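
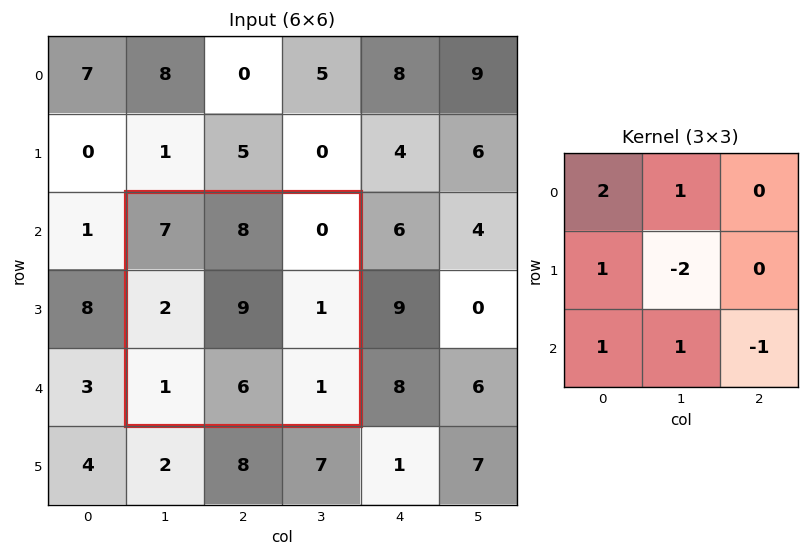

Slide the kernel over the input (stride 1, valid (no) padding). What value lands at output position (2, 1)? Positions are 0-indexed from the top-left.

12

The receptive field on the input at this output position is [7 8 0 / 2 9 1 / 1 6 1]. Elementwise product with the kernel and sum: 7·2 + 8·1 + 2·1 + 9·-2 + 1·1 + 6·1 + 1·-1.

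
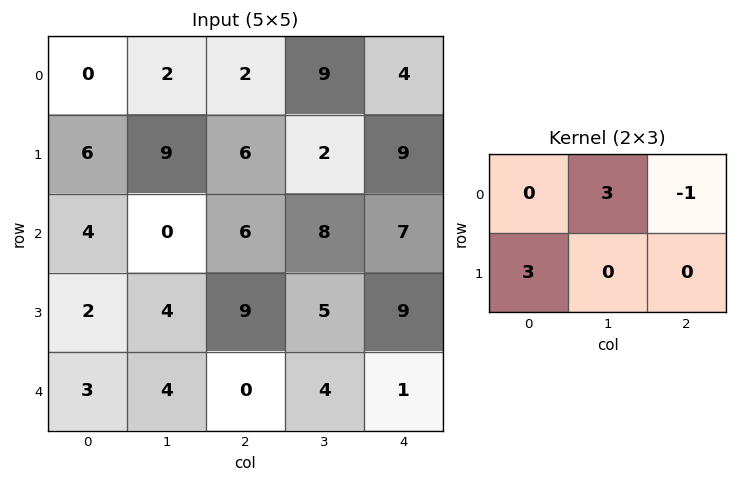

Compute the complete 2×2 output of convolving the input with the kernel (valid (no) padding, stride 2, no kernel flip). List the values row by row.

Output[0,0]: The receptive field on the input at this output position is [0 2 2 / 6 9 6]. Elementwise product with the kernel and sum: 2·3 + 2·-1 + 6·3.
Output[0,1]: The receptive field on the input at this output position is [2 9 4 / 6 2 9]. Elementwise product with the kernel and sum: 9·3 + 4·-1 + 6·3.

22 41
0 44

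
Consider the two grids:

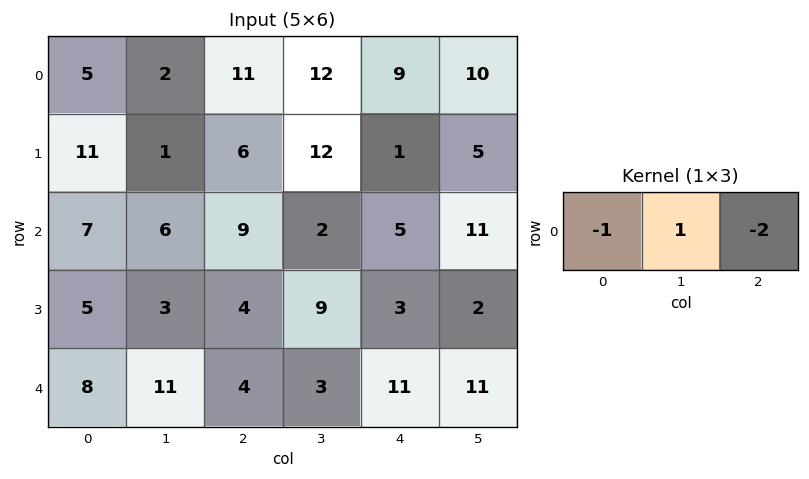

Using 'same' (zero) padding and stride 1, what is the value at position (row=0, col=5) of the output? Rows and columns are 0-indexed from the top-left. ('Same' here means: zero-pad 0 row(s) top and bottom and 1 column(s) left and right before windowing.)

The receptive field on the zero-padded input at this output position is [9 10 0]. Elementwise product with the kernel and sum: 9·-1 + 10·1 + 0·-2.

1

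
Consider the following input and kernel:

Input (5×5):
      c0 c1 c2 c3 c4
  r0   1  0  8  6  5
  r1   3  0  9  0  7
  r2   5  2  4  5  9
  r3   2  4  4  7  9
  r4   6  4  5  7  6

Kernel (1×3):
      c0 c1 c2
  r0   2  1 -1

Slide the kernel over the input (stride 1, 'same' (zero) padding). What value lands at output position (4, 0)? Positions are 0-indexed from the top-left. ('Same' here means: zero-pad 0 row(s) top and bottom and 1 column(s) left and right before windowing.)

2

The receptive field on the zero-padded input at this output position is [0 6 4]. Elementwise product with the kernel and sum: 0·2 + 6·1 + 4·-1.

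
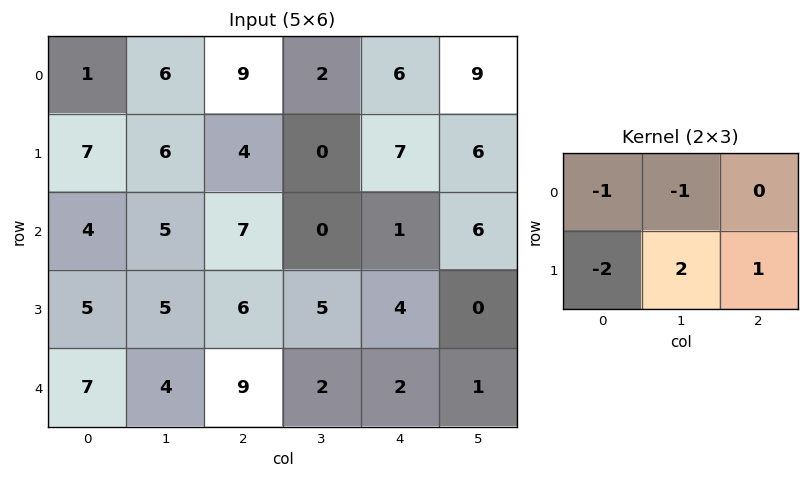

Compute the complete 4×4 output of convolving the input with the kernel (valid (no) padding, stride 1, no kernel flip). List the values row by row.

-5 -19 -12 12
-4 -6 -17 1
-3 -5 -5 -3
-7 1 -23 -8

Output[0,0]: The receptive field on the input at this output position is [1 6 9 / 7 6 4]. Elementwise product with the kernel and sum: 1·-1 + 6·-1 + 7·-2 + 6·2 + 4·1.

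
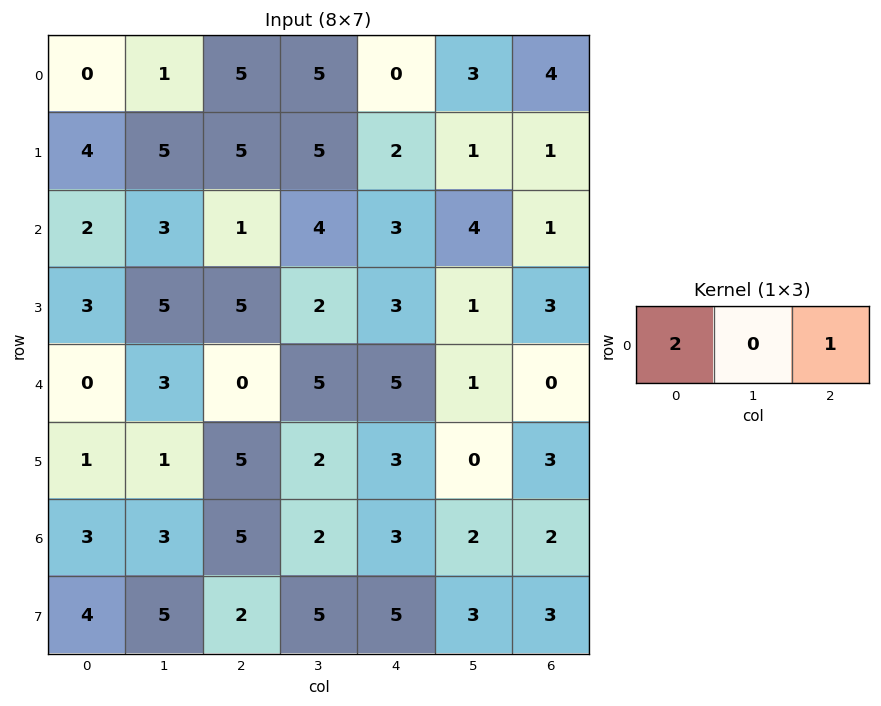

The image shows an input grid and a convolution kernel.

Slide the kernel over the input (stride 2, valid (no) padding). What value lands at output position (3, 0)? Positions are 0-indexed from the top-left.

The receptive field on the input at this output position is [3 3 5]. Elementwise product with the kernel and sum: 3·2 + 5·1.

11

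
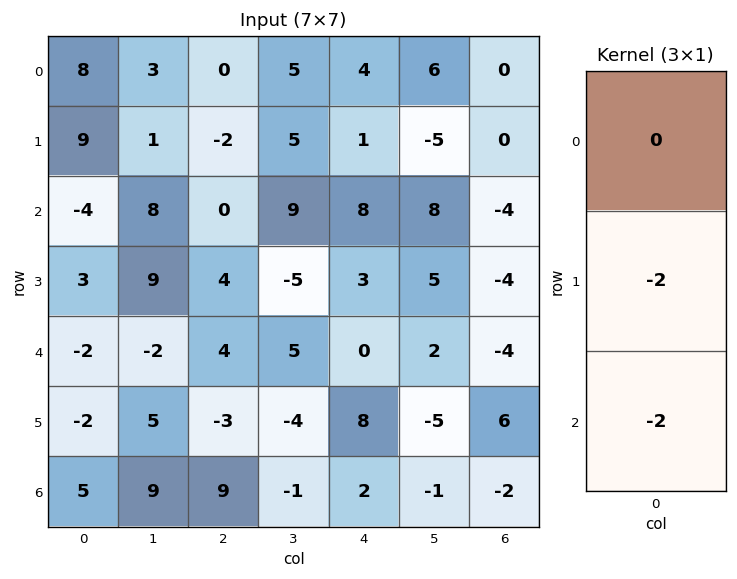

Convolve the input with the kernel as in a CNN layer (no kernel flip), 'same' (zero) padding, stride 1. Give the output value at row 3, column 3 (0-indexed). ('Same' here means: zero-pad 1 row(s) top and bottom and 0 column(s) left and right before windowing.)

The receptive field on the zero-padded input at this output position is [9 / -5 / 5]. Elementwise product with the kernel and sum: -5·-2 + 5·-2.

0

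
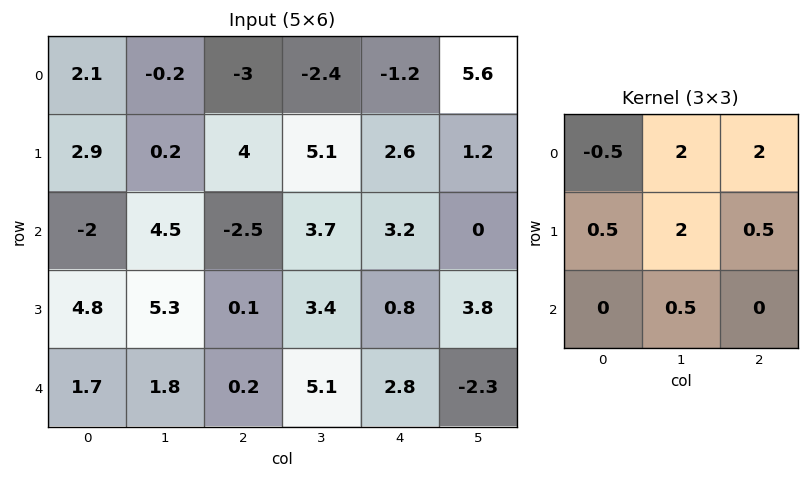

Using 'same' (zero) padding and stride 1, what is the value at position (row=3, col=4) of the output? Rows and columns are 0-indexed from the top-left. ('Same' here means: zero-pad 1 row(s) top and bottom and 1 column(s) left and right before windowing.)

11.15

The receptive field on the zero-padded input at this output position is [3.7 3.2 0 / 3.4 0.8 3.8 / 5.1 2.8 -2.3]. Elementwise product with the kernel and sum: 3.7·-0.5 + 3.2·2 + 0·2 + 3.4·0.5 + 0.8·2 + 3.8·0.5 + 2.8·0.5.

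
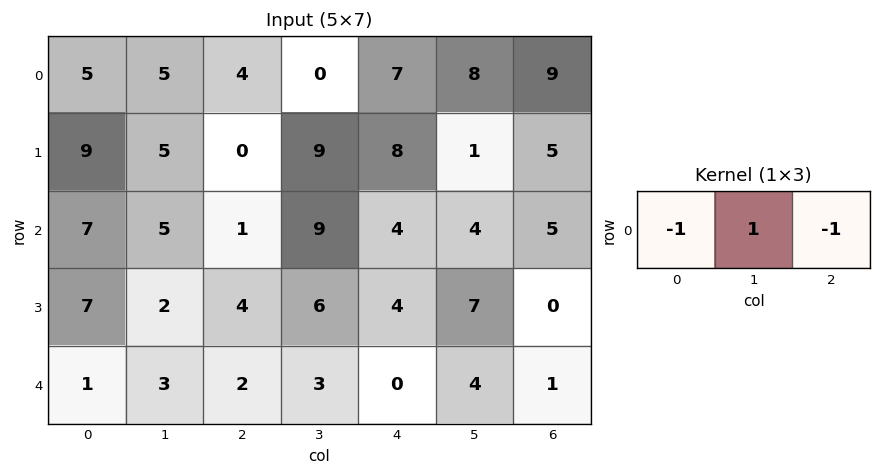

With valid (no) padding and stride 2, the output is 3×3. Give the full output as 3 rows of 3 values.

-4 -11 -8
-3 4 -5
0 1 3

Output[0,0]: The receptive field on the input at this output position is [5 5 4]. Elementwise product with the kernel and sum: 5·-1 + 5·1 + 4·-1.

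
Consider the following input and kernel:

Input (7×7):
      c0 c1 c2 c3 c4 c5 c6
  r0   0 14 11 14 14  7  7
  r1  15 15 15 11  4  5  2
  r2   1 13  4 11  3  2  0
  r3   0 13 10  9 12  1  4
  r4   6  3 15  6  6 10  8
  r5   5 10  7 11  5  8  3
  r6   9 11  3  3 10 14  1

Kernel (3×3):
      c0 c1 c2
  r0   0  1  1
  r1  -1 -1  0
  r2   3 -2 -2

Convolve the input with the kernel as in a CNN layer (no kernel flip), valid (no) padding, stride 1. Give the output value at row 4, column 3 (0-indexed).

-39

The receptive field on the input at this output position is [6 6 10 / 11 5 8 / 3 10 14]. Elementwise product with the kernel and sum: 6·1 + 10·1 + 11·-1 + 5·-1 + 3·3 + 10·-2 + 14·-2.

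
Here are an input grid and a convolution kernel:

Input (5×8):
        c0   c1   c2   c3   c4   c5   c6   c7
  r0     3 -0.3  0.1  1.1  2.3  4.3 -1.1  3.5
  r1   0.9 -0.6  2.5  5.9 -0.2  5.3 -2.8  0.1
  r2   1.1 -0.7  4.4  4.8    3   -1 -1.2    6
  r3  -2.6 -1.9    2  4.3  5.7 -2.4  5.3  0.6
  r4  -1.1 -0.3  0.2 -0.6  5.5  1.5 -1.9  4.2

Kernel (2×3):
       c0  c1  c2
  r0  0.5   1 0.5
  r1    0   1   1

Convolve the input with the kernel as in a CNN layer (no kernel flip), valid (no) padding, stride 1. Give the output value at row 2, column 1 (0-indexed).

The receptive field on the input at this output position is [-0.7 4.4 4.8 / -1.9 2 4.3]. Elementwise product with the kernel and sum: -0.7·0.5 + 4.4·1 + 4.8·0.5 + 2·1 + 4.3·1.

12.75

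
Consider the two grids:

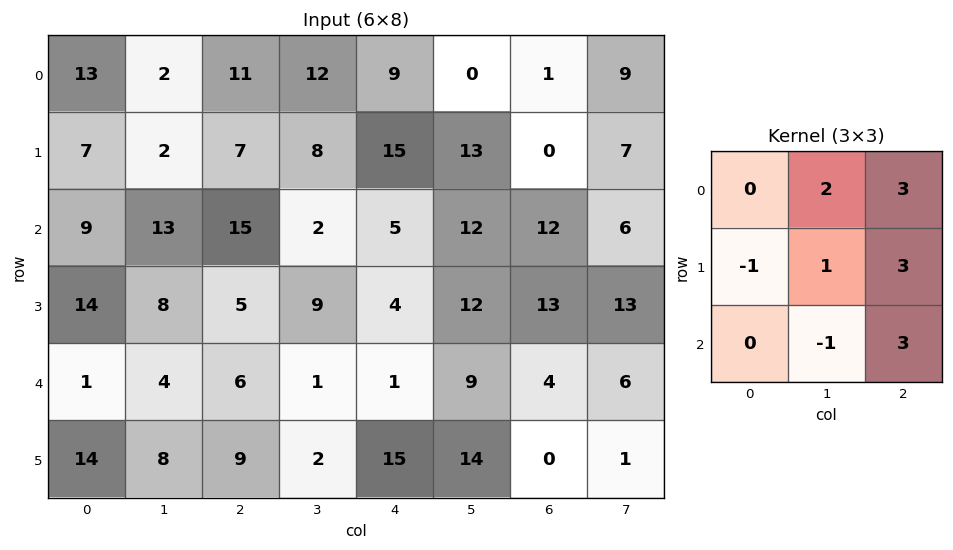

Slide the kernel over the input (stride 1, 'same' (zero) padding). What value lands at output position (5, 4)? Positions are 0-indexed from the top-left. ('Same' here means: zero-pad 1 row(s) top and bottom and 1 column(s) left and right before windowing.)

The receptive field on the zero-padded input at this output position is [1 1 9 / 2 15 14 / 0 0 0]. Elementwise product with the kernel and sum: 1·2 + 9·3 + 2·-1 + 15·1 + 14·3 + 0·-1 + 0·3.

84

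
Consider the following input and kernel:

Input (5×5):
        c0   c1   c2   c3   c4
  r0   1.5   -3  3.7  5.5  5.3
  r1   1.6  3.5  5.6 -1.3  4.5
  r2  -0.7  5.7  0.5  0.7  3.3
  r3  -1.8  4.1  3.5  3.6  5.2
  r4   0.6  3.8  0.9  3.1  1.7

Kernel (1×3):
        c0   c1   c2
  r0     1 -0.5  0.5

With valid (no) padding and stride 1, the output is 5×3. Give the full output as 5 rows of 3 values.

4.85 -2.1 3.6
2.65 0.05 8.5
-3.3 5.8 1.8
-2.1 4.15 4.3
-0.85 4.9 0.2

Output[0,0]: The receptive field on the input at this output position is [1.5 -3 3.7]. Elementwise product with the kernel and sum: 1.5·1 + -3·-0.5 + 3.7·0.5.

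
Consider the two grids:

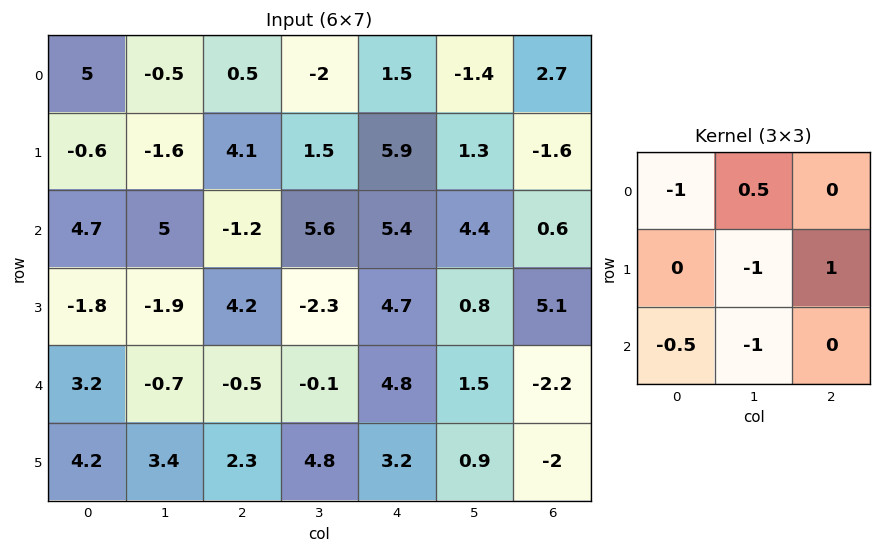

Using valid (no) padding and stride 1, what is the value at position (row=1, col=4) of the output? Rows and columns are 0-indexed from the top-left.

-12.2

The receptive field on the input at this output position is [5.9 1.3 -1.6 / 5.4 4.4 0.6 / 4.7 0.8 5.1]. Elementwise product with the kernel and sum: 5.9·-1 + 1.3·0.5 + 4.4·-1 + 0.6·1 + 4.7·-0.5 + 0.8·-1.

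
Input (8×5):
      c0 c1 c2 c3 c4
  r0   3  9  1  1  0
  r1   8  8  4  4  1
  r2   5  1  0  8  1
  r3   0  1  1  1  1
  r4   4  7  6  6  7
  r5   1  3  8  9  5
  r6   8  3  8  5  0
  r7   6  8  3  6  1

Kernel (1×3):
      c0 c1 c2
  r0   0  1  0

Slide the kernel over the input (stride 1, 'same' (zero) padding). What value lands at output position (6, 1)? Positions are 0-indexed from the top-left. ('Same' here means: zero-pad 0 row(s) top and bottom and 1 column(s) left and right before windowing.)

The receptive field on the zero-padded input at this output position is [8 3 8]. Elementwise product with the kernel and sum: 3·1.

3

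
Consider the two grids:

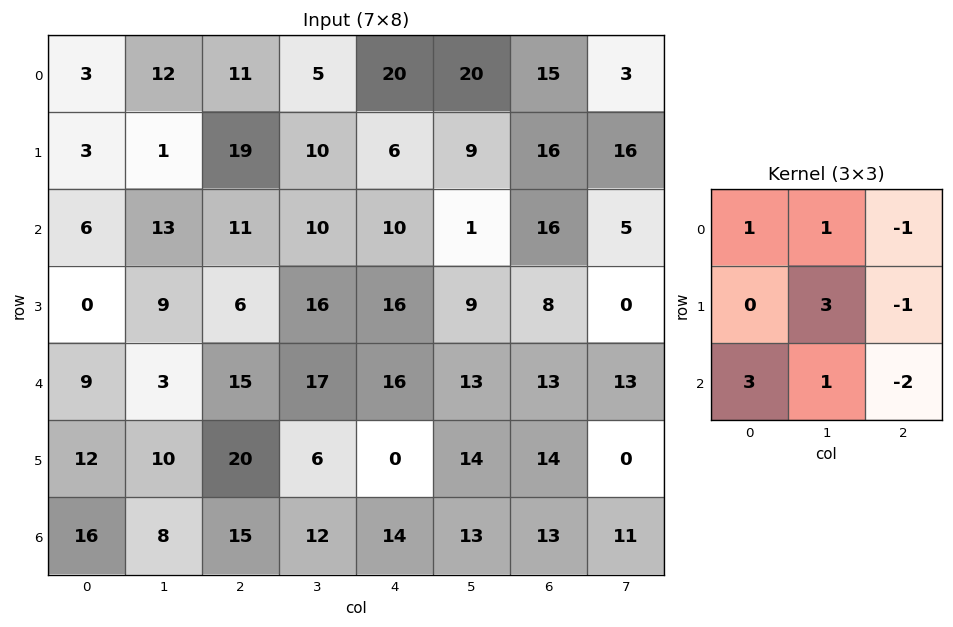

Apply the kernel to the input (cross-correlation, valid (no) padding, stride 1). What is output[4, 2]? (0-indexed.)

The receptive field on the input at this output position is [15 17 16 / 20 6 0 / 15 12 14]. Elementwise product with the kernel and sum: 15·1 + 17·1 + 16·-1 + 6·3 + 0·-1 + 15·3 + 12·1 + 14·-2.

63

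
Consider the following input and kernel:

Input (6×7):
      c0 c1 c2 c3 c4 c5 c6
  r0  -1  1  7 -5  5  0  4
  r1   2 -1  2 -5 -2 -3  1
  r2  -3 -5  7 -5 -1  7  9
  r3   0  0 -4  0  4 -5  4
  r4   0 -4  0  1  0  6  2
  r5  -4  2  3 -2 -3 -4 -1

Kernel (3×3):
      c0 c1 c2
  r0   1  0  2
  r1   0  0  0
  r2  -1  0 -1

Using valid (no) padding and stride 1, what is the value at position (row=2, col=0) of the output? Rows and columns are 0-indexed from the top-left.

The receptive field on the input at this output position is [-3 -5 7 / 0 0 -4 / 0 -4 0]. Elementwise product with the kernel and sum: -3·1 + 7·2 + 0·-1 + 0·-1.

11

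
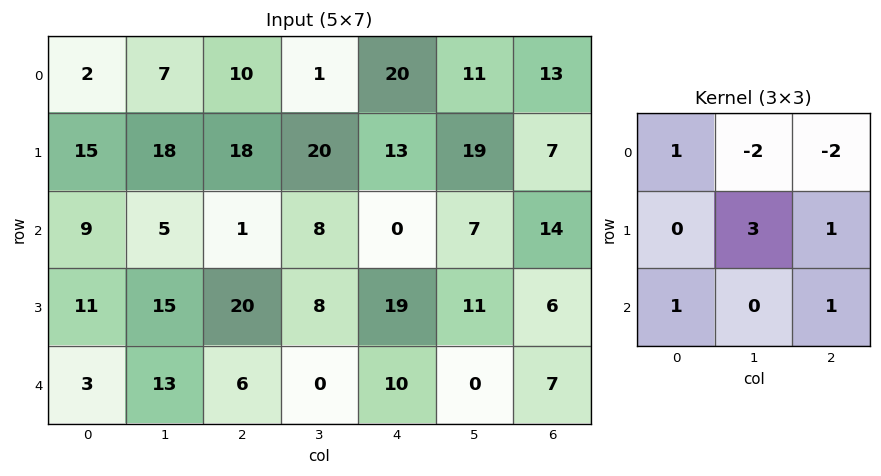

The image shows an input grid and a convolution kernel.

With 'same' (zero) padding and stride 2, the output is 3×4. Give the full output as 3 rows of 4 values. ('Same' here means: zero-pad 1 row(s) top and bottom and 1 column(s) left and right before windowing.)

Output[0,0]: The receptive field on the zero-padded input at this output position is [0 0 0 / 0 2 7 / 0 15 18]. Elementwise product with the kernel and sum: 0·1 + 0·-2 + 0·-2 + 2·3 + 7·1 + 0·1 + 18·1.

31 69 110 58
-19 -24 -18 58
-30 -23 -22 20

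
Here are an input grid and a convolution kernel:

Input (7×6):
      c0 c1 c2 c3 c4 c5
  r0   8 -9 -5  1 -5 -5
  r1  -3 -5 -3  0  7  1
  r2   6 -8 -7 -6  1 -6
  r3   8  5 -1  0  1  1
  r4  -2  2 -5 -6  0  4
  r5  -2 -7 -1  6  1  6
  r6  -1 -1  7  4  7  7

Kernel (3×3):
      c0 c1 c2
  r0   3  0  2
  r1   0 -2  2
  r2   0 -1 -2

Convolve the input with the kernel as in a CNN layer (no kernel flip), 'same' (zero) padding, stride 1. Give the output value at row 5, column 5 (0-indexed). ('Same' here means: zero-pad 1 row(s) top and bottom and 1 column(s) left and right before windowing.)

-19

The receptive field on the zero-padded input at this output position is [0 4 0 / 1 6 0 / 7 7 0]. Elementwise product with the kernel and sum: 0·3 + 0·2 + 6·-2 + 0·2 + 7·-1 + 0·-2.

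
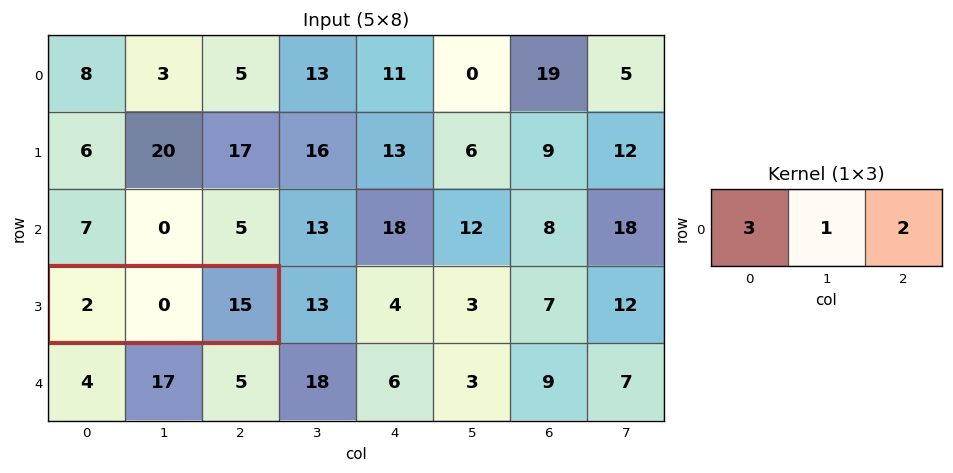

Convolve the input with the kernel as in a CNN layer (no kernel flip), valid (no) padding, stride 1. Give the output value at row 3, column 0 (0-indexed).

The receptive field on the input at this output position is [2 0 15]. Elementwise product with the kernel and sum: 2·3 + 0·1 + 15·2.

36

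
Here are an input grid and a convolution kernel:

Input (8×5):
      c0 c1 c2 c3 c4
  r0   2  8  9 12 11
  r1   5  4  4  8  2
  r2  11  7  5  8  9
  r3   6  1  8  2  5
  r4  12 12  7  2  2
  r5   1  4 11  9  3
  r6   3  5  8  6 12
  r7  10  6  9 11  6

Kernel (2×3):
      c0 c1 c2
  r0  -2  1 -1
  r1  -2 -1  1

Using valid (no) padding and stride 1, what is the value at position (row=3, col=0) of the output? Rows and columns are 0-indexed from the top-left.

-48

The receptive field on the input at this output position is [6 1 8 / 12 12 7]. Elementwise product with the kernel and sum: 6·-2 + 1·1 + 8·-1 + 12·-2 + 12·-1 + 7·1.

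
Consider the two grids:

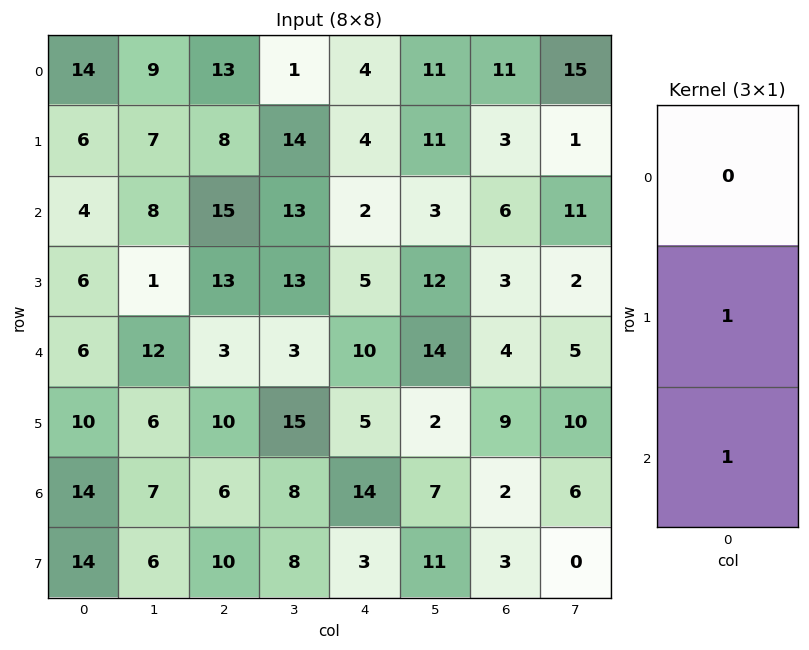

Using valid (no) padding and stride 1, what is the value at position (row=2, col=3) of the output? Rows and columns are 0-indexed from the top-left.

The receptive field on the input at this output position is [13 / 13 / 3]. Elementwise product with the kernel and sum: 13·1 + 3·1.

16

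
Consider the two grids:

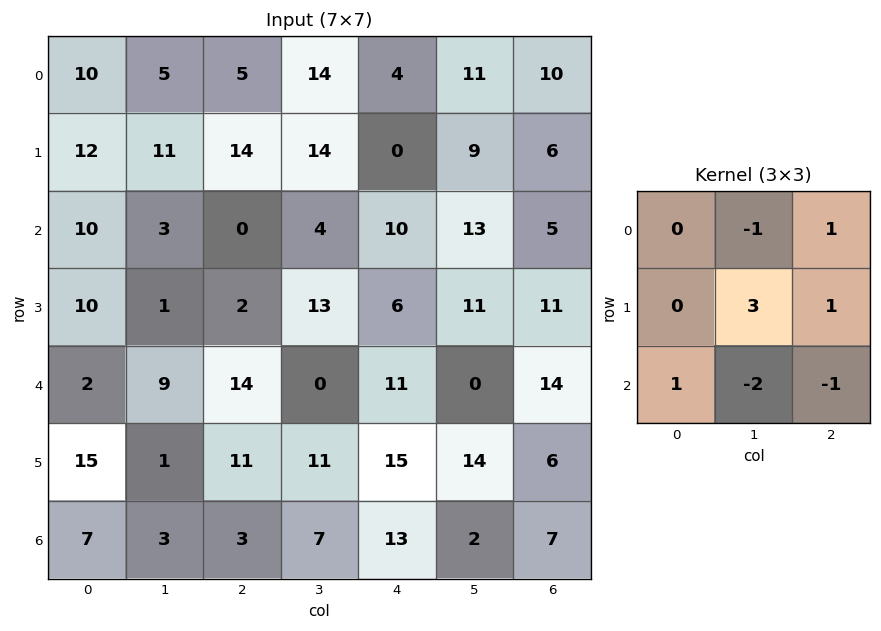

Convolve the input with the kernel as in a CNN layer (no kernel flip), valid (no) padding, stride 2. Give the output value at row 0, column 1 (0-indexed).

The receptive field on the input at this output position is [5 14 4 / 14 14 0 / 0 4 10]. Elementwise product with the kernel and sum: 14·-1 + 4·1 + 14·3 + 0·1 + 0·1 + 4·-2 + 10·-1.

14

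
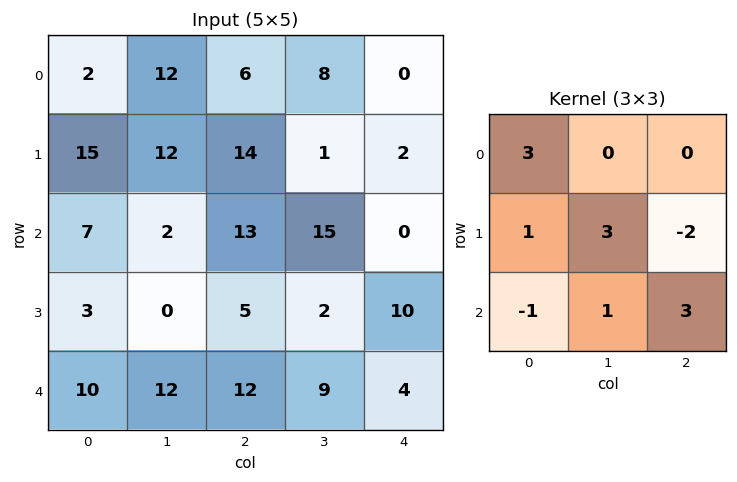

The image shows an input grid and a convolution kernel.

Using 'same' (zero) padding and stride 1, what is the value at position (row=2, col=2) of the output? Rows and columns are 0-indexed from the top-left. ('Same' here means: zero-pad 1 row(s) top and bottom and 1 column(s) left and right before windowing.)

58

The receptive field on the zero-padded input at this output position is [12 14 1 / 2 13 15 / 0 5 2]. Elementwise product with the kernel and sum: 12·3 + 2·1 + 13·3 + 15·-2 + 0·-1 + 5·1 + 2·3.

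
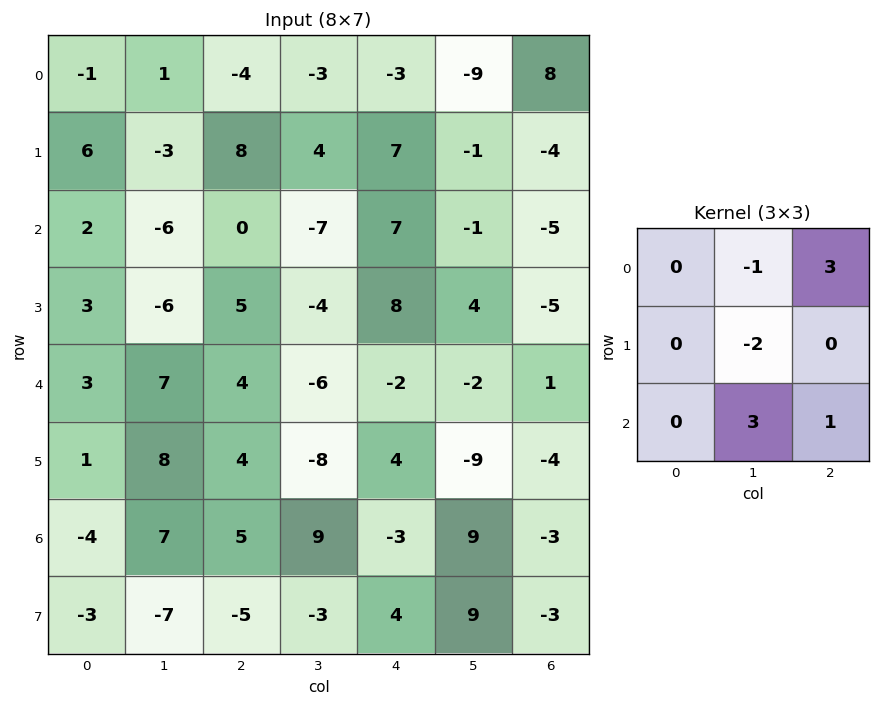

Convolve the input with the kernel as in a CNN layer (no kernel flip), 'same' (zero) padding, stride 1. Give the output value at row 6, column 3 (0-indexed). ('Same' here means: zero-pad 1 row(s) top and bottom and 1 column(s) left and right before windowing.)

The receptive field on the zero-padded input at this output position is [4 -8 4 / 5 9 -3 / -5 -3 4]. Elementwise product with the kernel and sum: -8·-1 + 4·3 + 9·-2 + -3·3 + 4·1.

-3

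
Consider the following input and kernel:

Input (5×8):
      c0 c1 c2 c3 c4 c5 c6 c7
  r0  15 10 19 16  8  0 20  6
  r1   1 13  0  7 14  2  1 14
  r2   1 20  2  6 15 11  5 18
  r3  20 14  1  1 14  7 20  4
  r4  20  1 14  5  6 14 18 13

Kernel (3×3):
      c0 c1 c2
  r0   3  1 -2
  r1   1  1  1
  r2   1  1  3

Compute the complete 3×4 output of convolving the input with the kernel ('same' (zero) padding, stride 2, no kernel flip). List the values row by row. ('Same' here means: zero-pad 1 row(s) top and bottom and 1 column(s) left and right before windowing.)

65 79 51 71
58 71 99 52
13 61 28 78

Output[0,0]: The receptive field on the zero-padded input at this output position is [0 0 0 / 0 15 10 / 0 1 13]. Elementwise product with the kernel and sum: 0·3 + 0·1 + 0·-2 + 0·1 + 15·1 + 10·1 + 0·1 + 1·1 + 13·3.
Output[0,1]: The receptive field on the zero-padded input at this output position is [0 0 0 / 10 19 16 / 13 0 7]. Elementwise product with the kernel and sum: 0·3 + 0·1 + 0·-2 + 10·1 + 19·1 + 16·1 + 13·1 + 0·1 + 7·3.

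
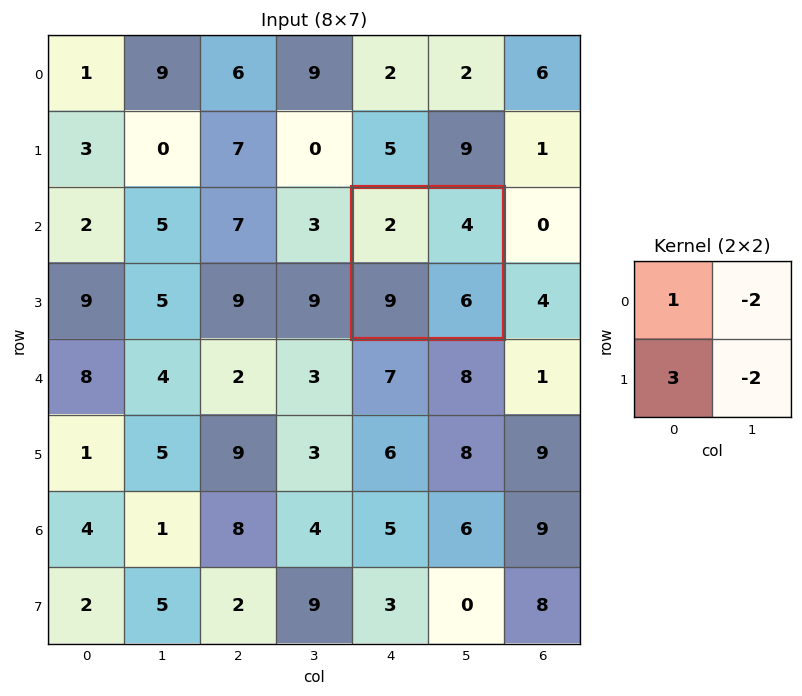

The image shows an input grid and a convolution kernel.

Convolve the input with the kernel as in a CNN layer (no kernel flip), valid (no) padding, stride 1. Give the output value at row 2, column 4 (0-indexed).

9

The receptive field on the input at this output position is [2 4 / 9 6]. Elementwise product with the kernel and sum: 2·1 + 4·-2 + 9·3 + 6·-2.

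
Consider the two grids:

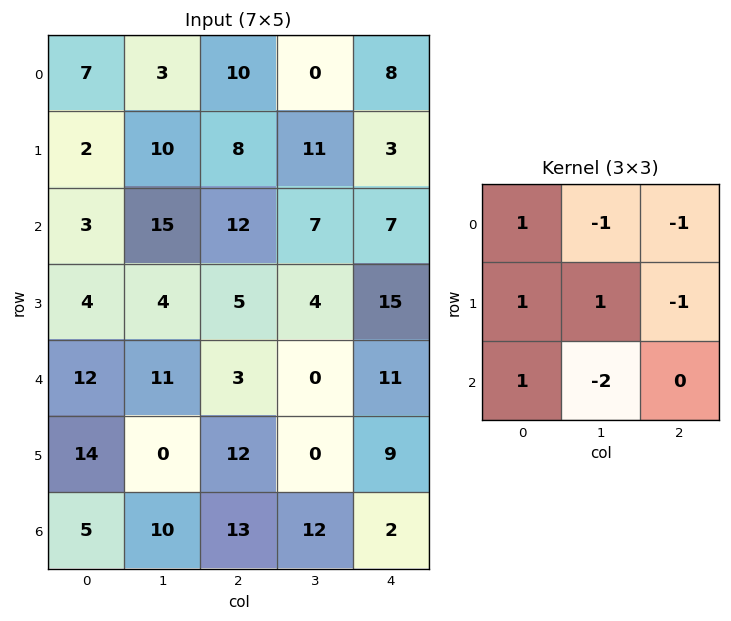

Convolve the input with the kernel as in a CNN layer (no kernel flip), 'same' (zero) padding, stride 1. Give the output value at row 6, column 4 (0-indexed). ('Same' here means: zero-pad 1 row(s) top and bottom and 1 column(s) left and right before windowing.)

5

The receptive field on the zero-padded input at this output position is [0 9 0 / 12 2 0 / 0 0 0]. Elementwise product with the kernel and sum: 0·1 + 9·-1 + 0·-1 + 12·1 + 2·1 + 0·-1 + 0·1 + 0·-2.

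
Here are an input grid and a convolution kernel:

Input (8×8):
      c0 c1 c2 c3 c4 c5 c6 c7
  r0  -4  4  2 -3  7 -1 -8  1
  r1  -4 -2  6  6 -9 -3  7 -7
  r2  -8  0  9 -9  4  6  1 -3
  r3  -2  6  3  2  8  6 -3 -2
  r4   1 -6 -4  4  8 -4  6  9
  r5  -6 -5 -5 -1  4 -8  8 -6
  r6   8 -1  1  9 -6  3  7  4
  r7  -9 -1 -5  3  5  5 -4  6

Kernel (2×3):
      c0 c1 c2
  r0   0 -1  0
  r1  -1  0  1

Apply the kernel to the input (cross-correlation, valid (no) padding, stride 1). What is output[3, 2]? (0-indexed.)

10

The receptive field on the input at this output position is [3 2 8 / -4 4 8]. Elementwise product with the kernel and sum: 2·-1 + -4·-1 + 8·1.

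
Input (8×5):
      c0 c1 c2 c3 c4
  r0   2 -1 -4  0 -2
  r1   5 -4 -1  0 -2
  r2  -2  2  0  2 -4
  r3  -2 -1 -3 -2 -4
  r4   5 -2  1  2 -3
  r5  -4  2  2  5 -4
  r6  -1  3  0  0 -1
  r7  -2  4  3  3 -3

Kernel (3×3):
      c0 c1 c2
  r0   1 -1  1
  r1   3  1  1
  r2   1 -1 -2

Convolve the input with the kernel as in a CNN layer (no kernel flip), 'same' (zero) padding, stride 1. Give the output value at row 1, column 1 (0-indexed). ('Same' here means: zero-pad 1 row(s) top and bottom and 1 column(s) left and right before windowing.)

The receptive field on the zero-padded input at this output position is [2 -1 -4 / 5 -4 -1 / -2 2 0]. Elementwise product with the kernel and sum: 2·1 + -1·-1 + -4·1 + 5·3 + -4·1 + -1·1 + -2·1 + 2·-1 + 0·-2.

5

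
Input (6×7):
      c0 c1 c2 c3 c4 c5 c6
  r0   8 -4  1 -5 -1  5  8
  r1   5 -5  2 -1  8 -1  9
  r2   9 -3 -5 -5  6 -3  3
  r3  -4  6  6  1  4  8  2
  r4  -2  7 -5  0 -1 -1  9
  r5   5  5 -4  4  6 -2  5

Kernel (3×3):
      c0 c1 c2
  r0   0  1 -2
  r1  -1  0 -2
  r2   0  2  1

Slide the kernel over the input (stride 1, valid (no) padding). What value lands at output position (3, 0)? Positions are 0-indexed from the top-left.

The receptive field on the input at this output position is [-4 6 6 / -2 7 -5 / 5 5 -4]. Elementwise product with the kernel and sum: 6·1 + 6·-2 + -2·-1 + -5·-2 + 5·2 + -4·1.

12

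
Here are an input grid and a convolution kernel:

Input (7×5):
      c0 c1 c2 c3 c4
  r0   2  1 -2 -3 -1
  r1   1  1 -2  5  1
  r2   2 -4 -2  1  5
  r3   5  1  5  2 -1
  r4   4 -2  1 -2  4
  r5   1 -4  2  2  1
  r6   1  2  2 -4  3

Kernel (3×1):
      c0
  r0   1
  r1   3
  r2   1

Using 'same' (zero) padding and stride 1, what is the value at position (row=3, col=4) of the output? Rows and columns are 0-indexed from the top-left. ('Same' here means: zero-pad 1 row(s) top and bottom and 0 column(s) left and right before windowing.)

6

The receptive field on the zero-padded input at this output position is [5 / -1 / 4]. Elementwise product with the kernel and sum: 5·1 + -1·3 + 4·1.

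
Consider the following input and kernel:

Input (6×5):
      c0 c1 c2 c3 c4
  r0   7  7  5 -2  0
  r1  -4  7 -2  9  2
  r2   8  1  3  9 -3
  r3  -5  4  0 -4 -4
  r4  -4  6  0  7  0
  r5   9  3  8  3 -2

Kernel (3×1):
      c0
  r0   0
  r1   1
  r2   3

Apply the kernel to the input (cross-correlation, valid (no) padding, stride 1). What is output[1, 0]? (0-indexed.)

-7

The receptive field on the input at this output position is [-4 / 8 / -5]. Elementwise product with the kernel and sum: 8·1 + -5·3.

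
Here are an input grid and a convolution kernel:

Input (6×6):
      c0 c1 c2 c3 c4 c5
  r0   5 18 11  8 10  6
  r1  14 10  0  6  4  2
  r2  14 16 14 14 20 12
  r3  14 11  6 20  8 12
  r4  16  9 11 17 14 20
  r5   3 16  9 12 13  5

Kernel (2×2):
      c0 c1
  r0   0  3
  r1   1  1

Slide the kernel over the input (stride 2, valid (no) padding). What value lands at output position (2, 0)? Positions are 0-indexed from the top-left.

46

The receptive field on the input at this output position is [16 9 / 3 16]. Elementwise product with the kernel and sum: 9·3 + 3·1 + 16·1.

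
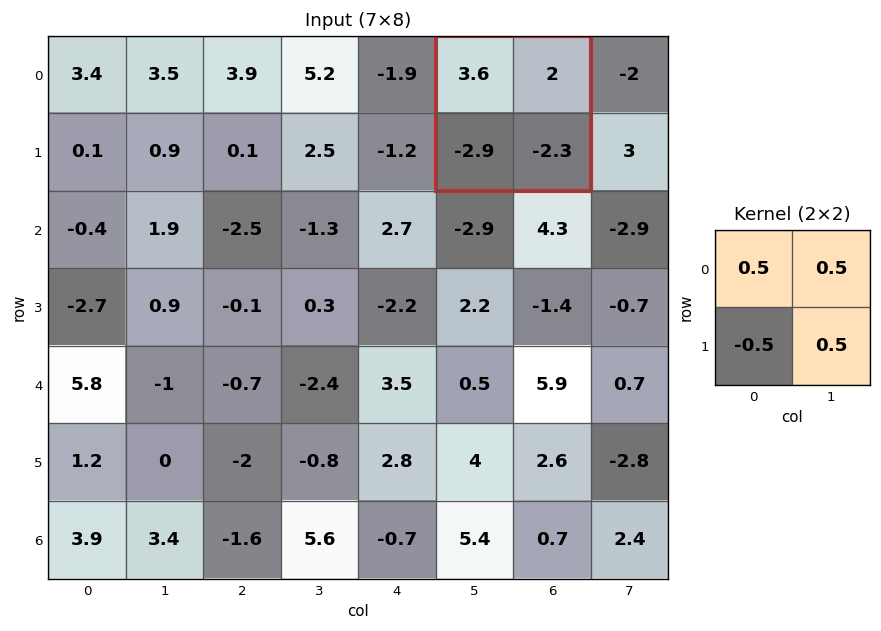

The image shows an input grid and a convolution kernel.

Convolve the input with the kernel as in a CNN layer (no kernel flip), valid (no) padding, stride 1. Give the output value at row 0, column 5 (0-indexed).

3.1

The receptive field on the input at this output position is [3.6 2 / -2.9 -2.3]. Elementwise product with the kernel and sum: 3.6·0.5 + 2·0.5 + -2.9·-0.5 + -2.3·0.5.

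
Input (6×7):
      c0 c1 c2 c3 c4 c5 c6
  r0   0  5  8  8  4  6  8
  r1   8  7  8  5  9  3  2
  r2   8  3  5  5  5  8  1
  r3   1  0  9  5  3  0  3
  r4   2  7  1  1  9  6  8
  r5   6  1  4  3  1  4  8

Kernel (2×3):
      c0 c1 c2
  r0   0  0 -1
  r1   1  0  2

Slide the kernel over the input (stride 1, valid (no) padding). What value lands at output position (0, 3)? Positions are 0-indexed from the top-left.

The receptive field on the input at this output position is [8 4 6 / 5 9 3]. Elementwise product with the kernel and sum: 6·-1 + 5·1 + 3·2.

5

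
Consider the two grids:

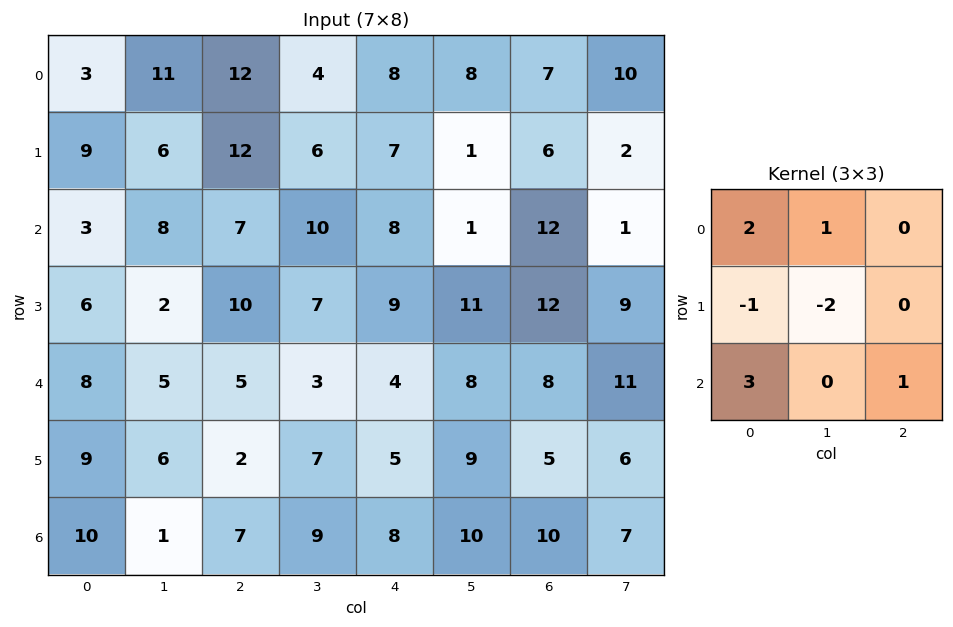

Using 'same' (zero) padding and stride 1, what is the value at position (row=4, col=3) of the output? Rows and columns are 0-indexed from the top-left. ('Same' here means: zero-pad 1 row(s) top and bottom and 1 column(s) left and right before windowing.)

27

The receptive field on the zero-padded input at this output position is [10 7 9 / 5 3 4 / 2 7 5]. Elementwise product with the kernel and sum: 10·2 + 7·1 + 5·-1 + 3·-2 + 2·3 + 5·1.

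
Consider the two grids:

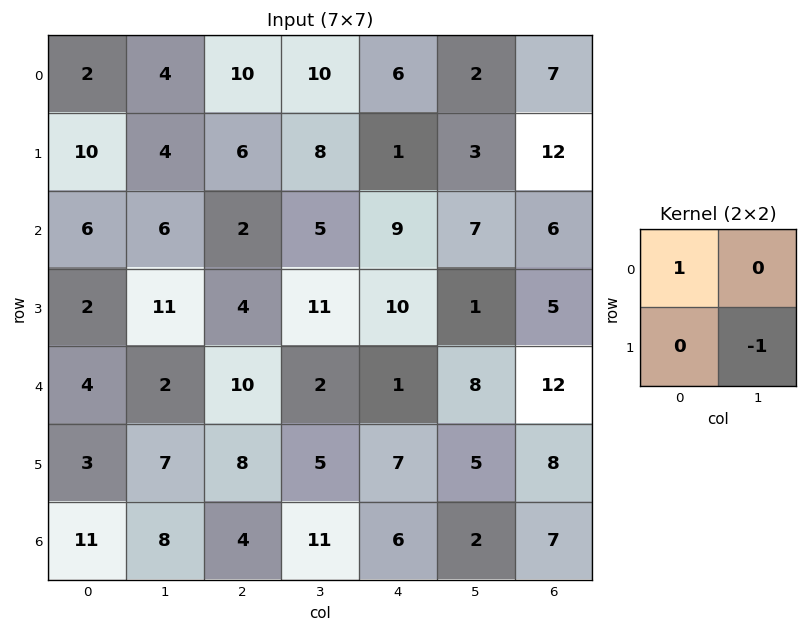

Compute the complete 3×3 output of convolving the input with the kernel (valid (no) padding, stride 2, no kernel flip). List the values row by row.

-2 2 3
-5 -9 8
-3 5 -4

Output[0,0]: The receptive field on the input at this output position is [2 4 / 10 4]. Elementwise product with the kernel and sum: 2·1 + 4·-1.
Output[0,1]: The receptive field on the input at this output position is [10 10 / 6 8]. Elementwise product with the kernel and sum: 10·1 + 8·-1.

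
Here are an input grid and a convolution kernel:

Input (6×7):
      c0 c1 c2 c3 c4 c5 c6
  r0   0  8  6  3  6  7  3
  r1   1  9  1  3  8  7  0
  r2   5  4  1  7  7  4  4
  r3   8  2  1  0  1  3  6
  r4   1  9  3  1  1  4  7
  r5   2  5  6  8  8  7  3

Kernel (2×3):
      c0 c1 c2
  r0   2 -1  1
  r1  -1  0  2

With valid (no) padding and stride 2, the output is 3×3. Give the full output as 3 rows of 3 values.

Output[0,0]: The receptive field on the input at this output position is [0 8 6 / 1 9 1]. Elementwise product with the kernel and sum: 0·2 + 8·-1 + 6·1 + 1·-1 + 1·2.
Output[0,1]: The receptive field on the input at this output position is [6 3 6 / 1 3 8]. Elementwise product with the kernel and sum: 6·2 + 3·-1 + 6·1 + 1·-1 + 8·2.

-1 30 0
1 3 25
6 16 3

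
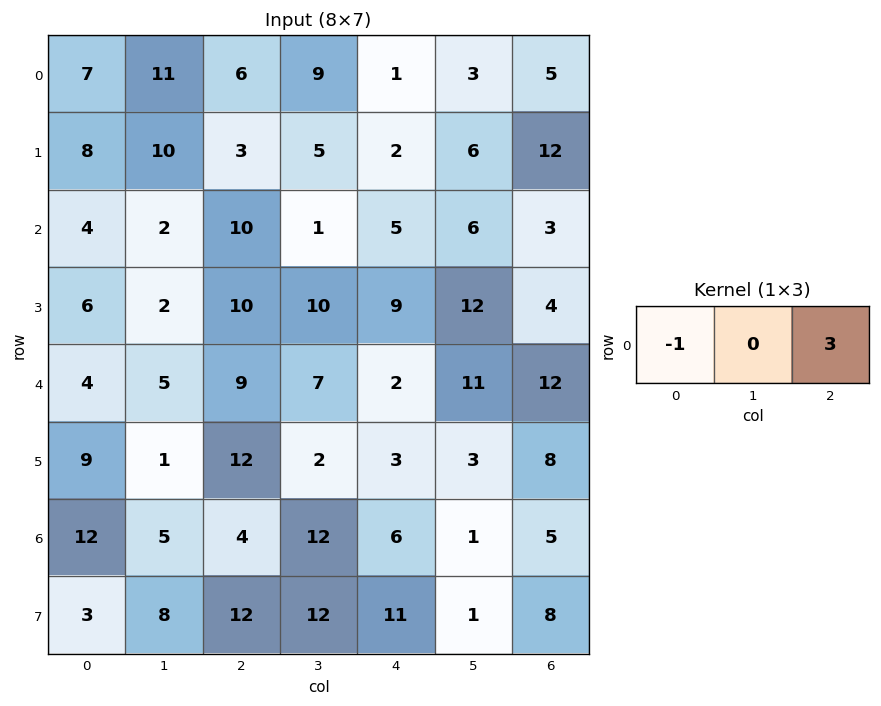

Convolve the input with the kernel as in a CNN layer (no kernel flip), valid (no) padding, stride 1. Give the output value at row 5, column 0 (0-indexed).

The receptive field on the input at this output position is [9 1 12]. Elementwise product with the kernel and sum: 9·-1 + 12·3.

27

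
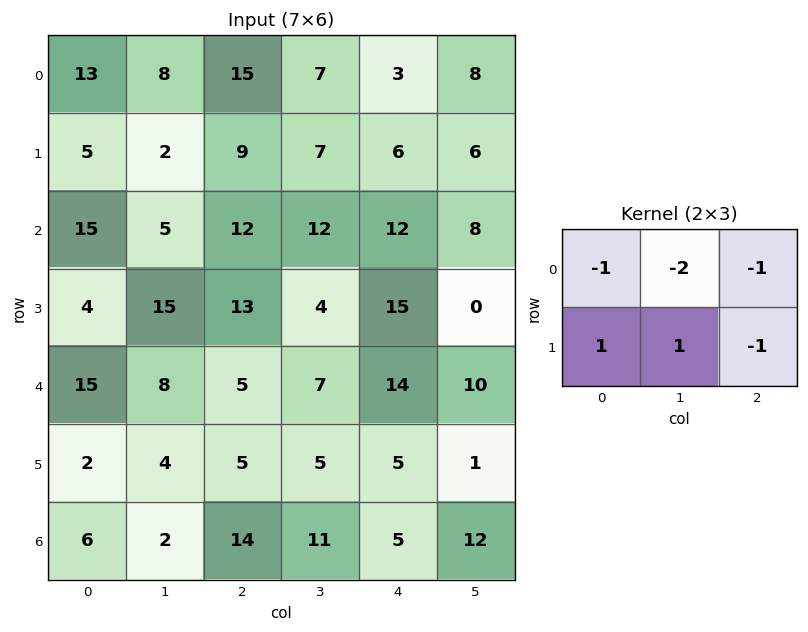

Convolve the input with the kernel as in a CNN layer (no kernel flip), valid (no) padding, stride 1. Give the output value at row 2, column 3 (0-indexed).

-25

The receptive field on the input at this output position is [12 12 8 / 4 15 0]. Elementwise product with the kernel and sum: 12·-1 + 12·-2 + 8·-1 + 4·1 + 15·1 + 0·-1.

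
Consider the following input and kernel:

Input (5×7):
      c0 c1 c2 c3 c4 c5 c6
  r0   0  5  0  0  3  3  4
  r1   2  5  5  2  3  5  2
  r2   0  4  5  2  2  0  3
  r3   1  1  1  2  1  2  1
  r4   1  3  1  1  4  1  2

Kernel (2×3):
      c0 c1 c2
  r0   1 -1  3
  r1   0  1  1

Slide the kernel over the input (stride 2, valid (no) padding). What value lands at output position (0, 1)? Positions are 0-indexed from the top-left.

The receptive field on the input at this output position is [0 0 3 / 5 2 3]. Elementwise product with the kernel and sum: 0·1 + 0·-1 + 3·3 + 2·1 + 3·1.

14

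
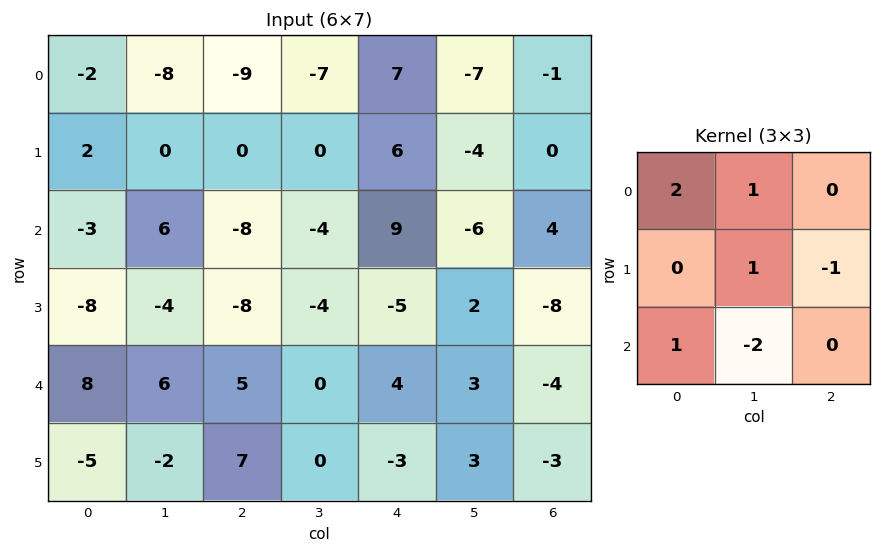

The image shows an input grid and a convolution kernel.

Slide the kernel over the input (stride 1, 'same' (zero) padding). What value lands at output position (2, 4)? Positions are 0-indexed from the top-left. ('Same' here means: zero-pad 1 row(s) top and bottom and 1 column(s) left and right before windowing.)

The receptive field on the zero-padded input at this output position is [0 6 -4 / -4 9 -6 / -4 -5 2]. Elementwise product with the kernel and sum: 0·2 + 6·1 + 9·1 + -6·-1 + -4·1 + -5·-2.

27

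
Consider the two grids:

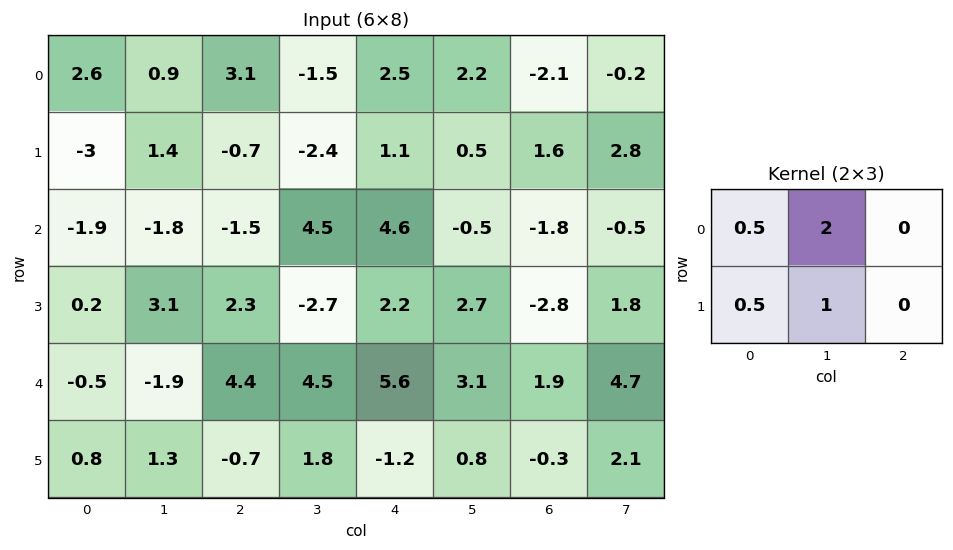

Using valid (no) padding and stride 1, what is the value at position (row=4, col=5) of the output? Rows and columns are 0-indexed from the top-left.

The receptive field on the input at this output position is [3.1 1.9 4.7 / 0.8 -0.3 2.1]. Elementwise product with the kernel and sum: 3.1·0.5 + 1.9·2 + 0.8·0.5 + -0.3·1.

5.45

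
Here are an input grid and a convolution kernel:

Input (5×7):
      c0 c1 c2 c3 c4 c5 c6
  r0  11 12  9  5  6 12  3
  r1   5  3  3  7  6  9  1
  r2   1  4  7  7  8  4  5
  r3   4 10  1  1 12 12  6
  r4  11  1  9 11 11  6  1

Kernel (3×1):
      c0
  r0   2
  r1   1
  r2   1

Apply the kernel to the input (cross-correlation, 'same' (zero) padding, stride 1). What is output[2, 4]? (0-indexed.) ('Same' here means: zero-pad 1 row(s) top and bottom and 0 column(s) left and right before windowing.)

32

The receptive field on the zero-padded input at this output position is [6 / 8 / 12]. Elementwise product with the kernel and sum: 6·2 + 8·1 + 12·1.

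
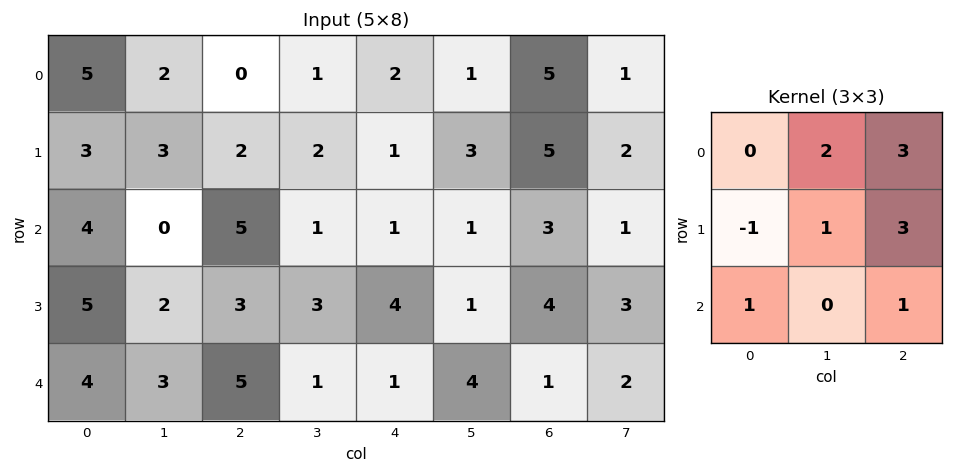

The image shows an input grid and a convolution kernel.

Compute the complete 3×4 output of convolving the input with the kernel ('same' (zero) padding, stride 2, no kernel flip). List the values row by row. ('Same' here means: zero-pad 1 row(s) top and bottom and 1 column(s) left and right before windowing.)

Output[0,0]: The receptive field on the zero-padded input at this output position is [0 0 0 / 0 5 2 / 0 3 3]. Elementwise product with the kernel and sum: 0·2 + 0·3 + 0·-1 + 5·1 + 2·3 + 0·1 + 3·1.
Output[0,1]: The receptive field on the zero-padded input at this output position is [0 0 0 / 2 0 1 / 3 2 2]. Elementwise product with the kernel and sum: 0·2 + 0·3 + 2·-1 + 0·1 + 1·3 + 3·1 + 2·1.

14 6 9 12
21 23 18 25
29 20 23 20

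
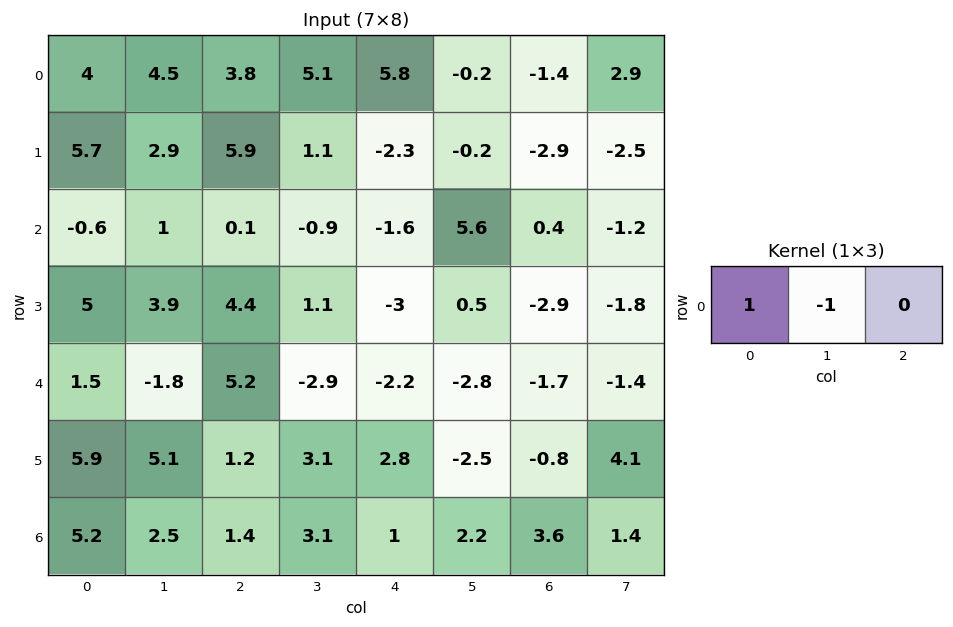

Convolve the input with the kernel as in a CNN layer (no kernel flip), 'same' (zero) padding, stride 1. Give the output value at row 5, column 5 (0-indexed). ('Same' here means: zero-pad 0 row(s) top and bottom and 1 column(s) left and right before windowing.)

The receptive field on the zero-padded input at this output position is [2.8 -2.5 -0.8]. Elementwise product with the kernel and sum: 2.8·1 + -2.5·-1.

5.3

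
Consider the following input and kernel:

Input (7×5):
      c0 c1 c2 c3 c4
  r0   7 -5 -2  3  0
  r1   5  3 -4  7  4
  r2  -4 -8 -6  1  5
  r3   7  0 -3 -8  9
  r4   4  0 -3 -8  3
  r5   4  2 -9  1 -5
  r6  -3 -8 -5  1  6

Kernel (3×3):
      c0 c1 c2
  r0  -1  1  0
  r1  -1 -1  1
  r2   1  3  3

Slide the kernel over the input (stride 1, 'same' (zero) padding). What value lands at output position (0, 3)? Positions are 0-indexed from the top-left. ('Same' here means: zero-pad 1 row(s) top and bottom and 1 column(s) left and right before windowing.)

28

The receptive field on the zero-padded input at this output position is [0 0 0 / -2 3 0 / -4 7 4]. Elementwise product with the kernel and sum: 0·-1 + 0·1 + -2·-1 + 3·-1 + 0·1 + -4·1 + 7·3 + 4·3.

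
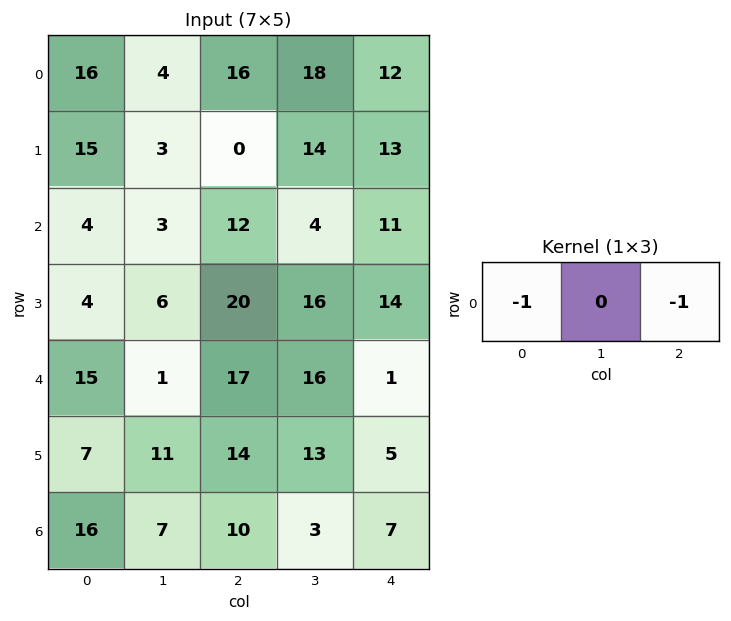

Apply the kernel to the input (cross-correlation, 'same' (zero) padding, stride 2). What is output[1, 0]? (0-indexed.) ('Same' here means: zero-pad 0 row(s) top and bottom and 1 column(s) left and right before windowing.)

The receptive field on the zero-padded input at this output position is [0 4 3]. Elementwise product with the kernel and sum: 0·-1 + 3·-1.

-3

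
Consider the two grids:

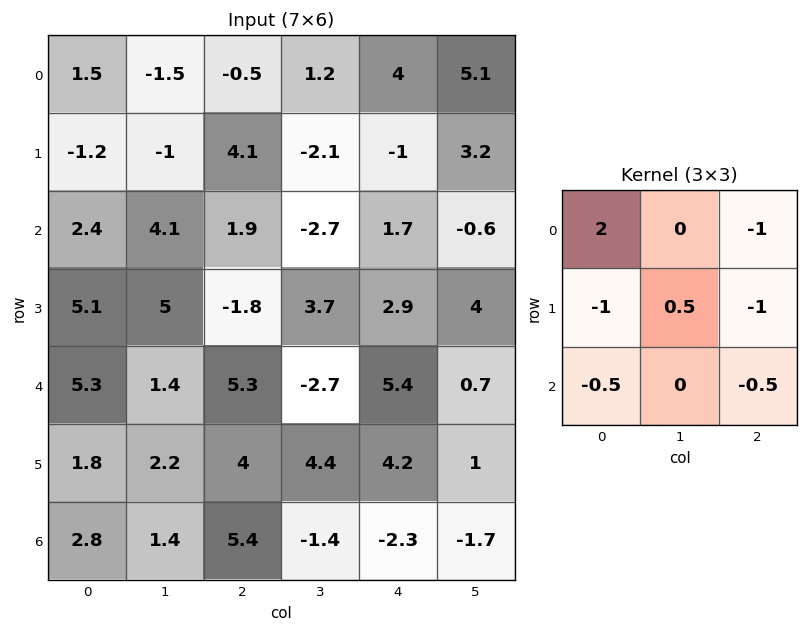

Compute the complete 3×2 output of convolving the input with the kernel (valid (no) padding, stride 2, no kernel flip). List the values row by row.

-2.05 -10.95
-3.2 -2.5
-3.5 -2.35

Output[0,0]: The receptive field on the input at this output position is [1.5 -1.5 -0.5 / -1.2 -1 4.1 / 2.4 4.1 1.9]. Elementwise product with the kernel and sum: 1.5·2 + -0.5·-1 + -1.2·-1 + -1·0.5 + 4.1·-1 + 2.4·-0.5 + 1.9·-0.5.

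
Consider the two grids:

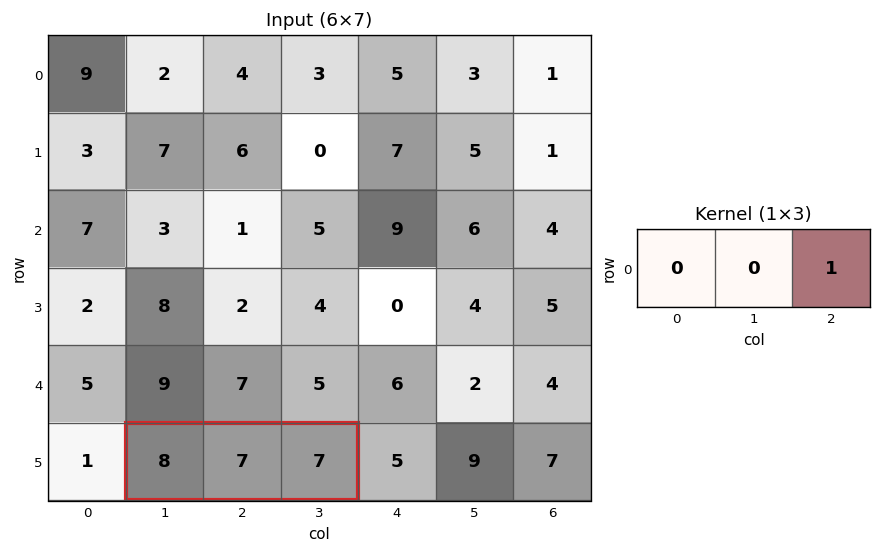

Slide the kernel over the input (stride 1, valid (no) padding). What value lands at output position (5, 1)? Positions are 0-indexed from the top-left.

The receptive field on the input at this output position is [8 7 7]. Elementwise product with the kernel and sum: 7·1.

7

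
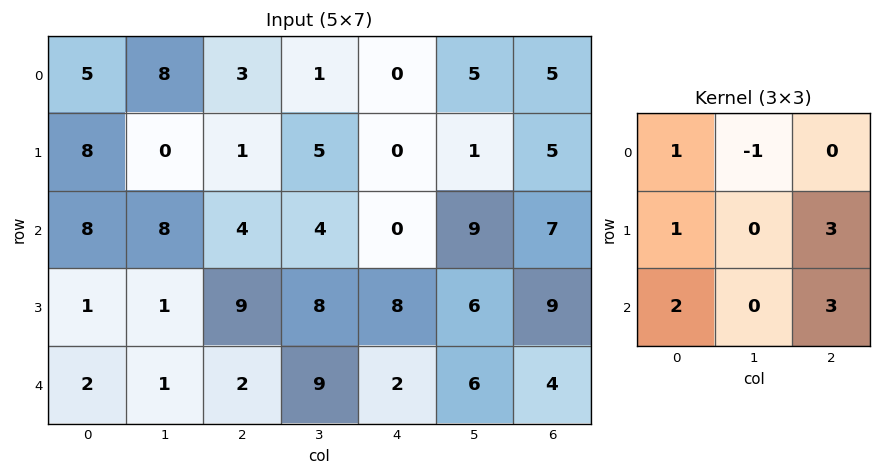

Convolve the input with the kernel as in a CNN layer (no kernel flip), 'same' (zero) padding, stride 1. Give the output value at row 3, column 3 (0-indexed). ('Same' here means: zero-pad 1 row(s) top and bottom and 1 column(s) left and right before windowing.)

43

The receptive field on the zero-padded input at this output position is [4 4 0 / 9 8 8 / 2 9 2]. Elementwise product with the kernel and sum: 4·1 + 4·-1 + 9·1 + 8·3 + 2·2 + 2·3.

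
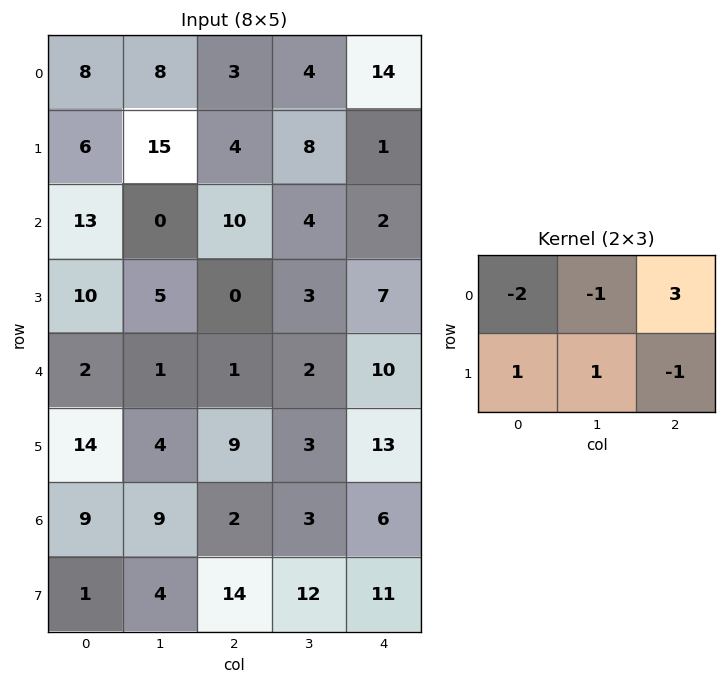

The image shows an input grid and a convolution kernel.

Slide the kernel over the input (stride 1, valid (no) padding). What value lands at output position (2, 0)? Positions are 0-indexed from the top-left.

The receptive field on the input at this output position is [13 0 10 / 10 5 0]. Elementwise product with the kernel and sum: 13·-2 + 0·-1 + 10·3 + 10·1 + 5·1 + 0·-1.

19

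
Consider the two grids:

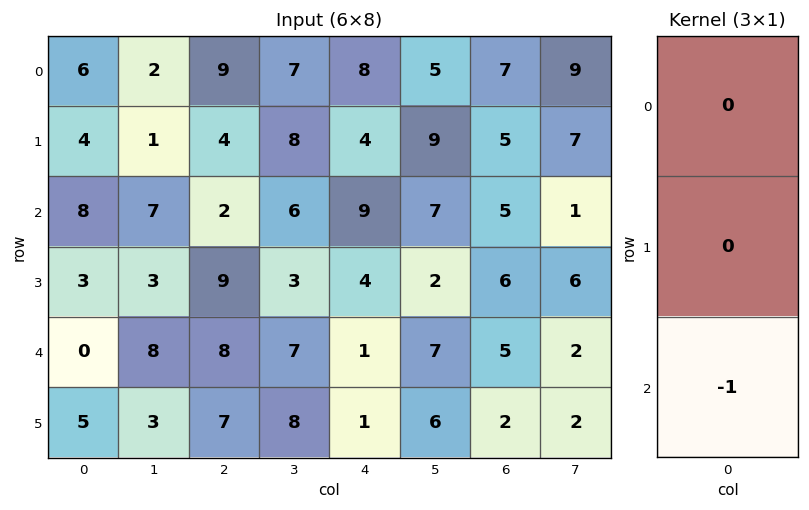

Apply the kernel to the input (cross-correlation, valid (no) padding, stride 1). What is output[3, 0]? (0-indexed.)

The receptive field on the input at this output position is [3 / 0 / 5]. Elementwise product with the kernel and sum: 5·-1.

-5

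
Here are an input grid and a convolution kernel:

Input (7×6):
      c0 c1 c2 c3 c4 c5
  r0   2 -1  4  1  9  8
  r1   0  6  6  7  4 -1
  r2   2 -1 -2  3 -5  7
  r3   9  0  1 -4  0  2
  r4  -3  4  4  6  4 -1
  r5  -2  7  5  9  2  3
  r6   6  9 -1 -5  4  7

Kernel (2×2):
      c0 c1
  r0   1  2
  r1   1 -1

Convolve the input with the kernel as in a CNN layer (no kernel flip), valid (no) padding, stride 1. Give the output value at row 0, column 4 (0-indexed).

30

The receptive field on the input at this output position is [9 8 / 4 -1]. Elementwise product with the kernel and sum: 9·1 + 8·2 + 4·1 + -1·-1.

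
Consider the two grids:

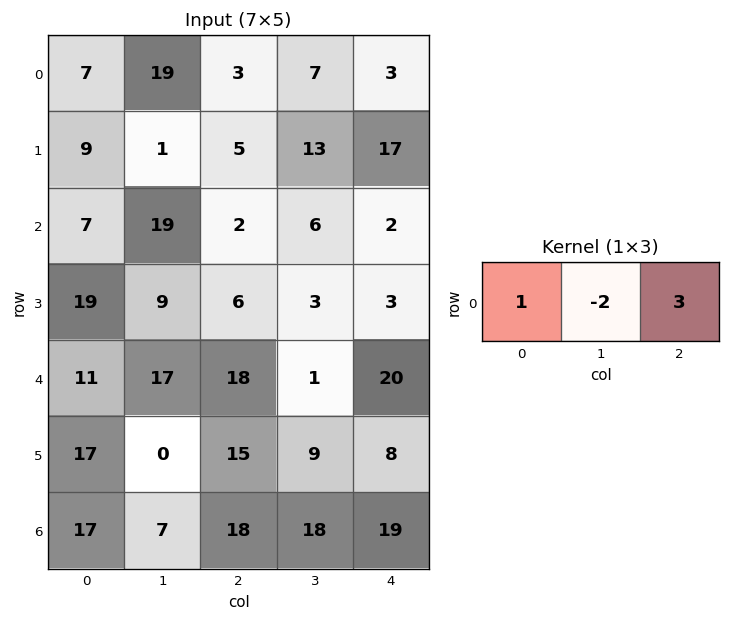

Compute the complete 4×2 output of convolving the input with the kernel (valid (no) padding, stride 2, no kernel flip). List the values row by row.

Output[0,0]: The receptive field on the input at this output position is [7 19 3]. Elementwise product with the kernel and sum: 7·1 + 19·-2 + 3·3.

-22 -2
-25 -4
31 76
57 39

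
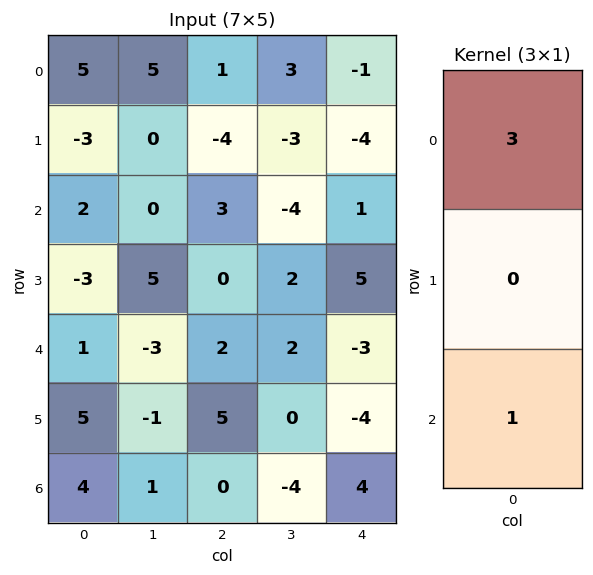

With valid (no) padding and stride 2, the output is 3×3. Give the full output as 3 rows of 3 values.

Output[0,0]: The receptive field on the input at this output position is [5 / -3 / 2]. Elementwise product with the kernel and sum: 5·3 + 2·1.

17 6 -2
7 11 0
7 6 -5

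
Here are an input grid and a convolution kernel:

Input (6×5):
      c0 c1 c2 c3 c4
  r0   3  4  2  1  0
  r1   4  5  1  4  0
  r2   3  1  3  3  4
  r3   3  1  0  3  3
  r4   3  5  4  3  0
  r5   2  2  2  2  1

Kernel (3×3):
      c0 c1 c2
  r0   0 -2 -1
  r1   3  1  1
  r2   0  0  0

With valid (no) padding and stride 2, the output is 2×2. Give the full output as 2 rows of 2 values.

Output[0,0]: The receptive field on the input at this output position is [3 4 2 / 4 5 1 / 3 1 3]. Elementwise product with the kernel and sum: 4·-2 + 2·-1 + 4·3 + 5·1 + 1·1.
Output[0,1]: The receptive field on the input at this output position is [2 1 0 / 1 4 0 / 3 3 4]. Elementwise product with the kernel and sum: 1·-2 + 0·-1 + 1·3 + 4·1 + 0·1.

8 5
5 -4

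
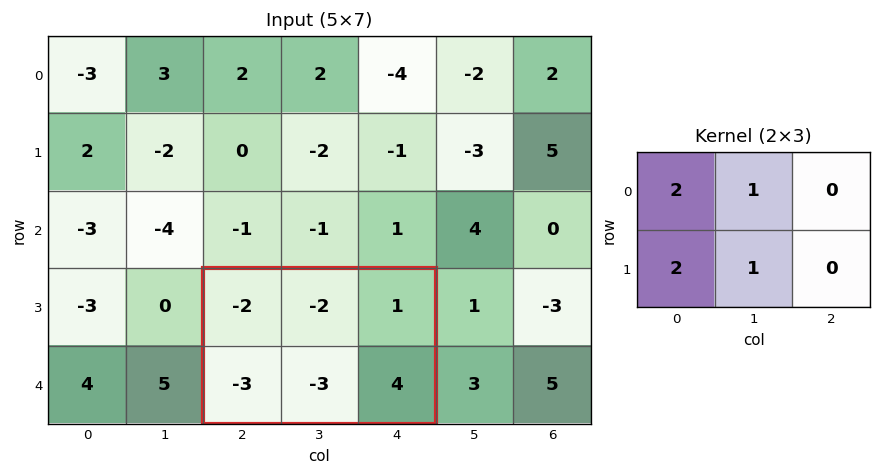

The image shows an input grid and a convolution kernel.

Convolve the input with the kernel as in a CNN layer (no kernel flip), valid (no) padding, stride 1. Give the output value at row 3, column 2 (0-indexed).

-15

The receptive field on the input at this output position is [-2 -2 1 / -3 -3 4]. Elementwise product with the kernel and sum: -2·2 + -2·1 + -3·2 + -3·1.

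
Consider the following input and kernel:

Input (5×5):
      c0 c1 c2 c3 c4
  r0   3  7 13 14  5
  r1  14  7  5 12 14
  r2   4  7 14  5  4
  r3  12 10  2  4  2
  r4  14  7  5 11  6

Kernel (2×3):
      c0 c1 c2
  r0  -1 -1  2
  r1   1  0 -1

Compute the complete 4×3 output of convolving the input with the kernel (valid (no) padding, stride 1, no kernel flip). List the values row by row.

Output[0,0]: The receptive field on the input at this output position is [3 7 13 / 14 7 5]. Elementwise product with the kernel and sum: 3·-1 + 7·-1 + 13·2 + 14·1 + 5·-1.
Output[0,1]: The receptive field on the input at this output position is [7 13 14 / 7 5 12]. Elementwise product with the kernel and sum: 7·-1 + 13·-1 + 14·2 + 7·1 + 12·-1.

25 3 -26
-21 14 21
27 -5 -11
-9 -8 -3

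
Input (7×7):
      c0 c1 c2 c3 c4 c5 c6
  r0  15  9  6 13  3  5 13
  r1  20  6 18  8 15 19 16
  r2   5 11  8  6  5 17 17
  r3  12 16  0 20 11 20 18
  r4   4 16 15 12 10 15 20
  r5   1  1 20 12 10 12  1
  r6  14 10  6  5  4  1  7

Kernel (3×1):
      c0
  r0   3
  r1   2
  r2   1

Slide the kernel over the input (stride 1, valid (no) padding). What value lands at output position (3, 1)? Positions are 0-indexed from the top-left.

The receptive field on the input at this output position is [16 / 16 / 1]. Elementwise product with the kernel and sum: 16·3 + 16·2 + 1·1.

81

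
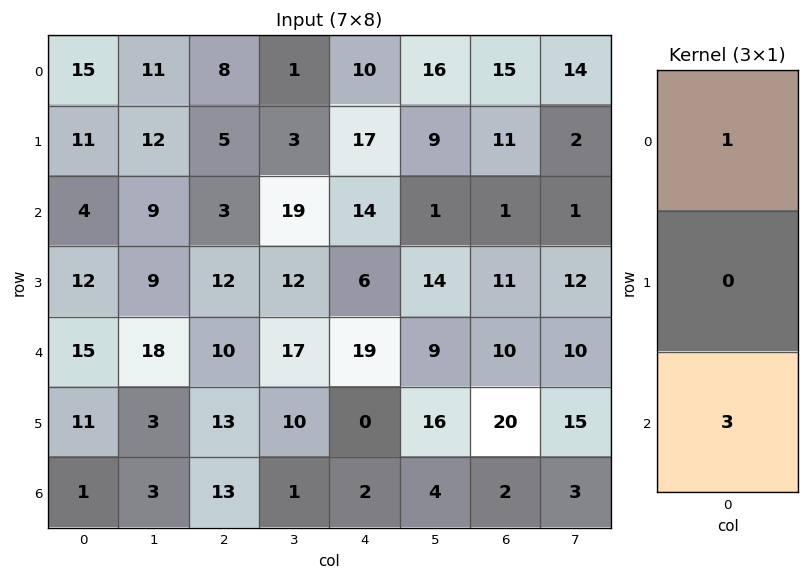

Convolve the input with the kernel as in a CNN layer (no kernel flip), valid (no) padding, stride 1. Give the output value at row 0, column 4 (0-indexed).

The receptive field on the input at this output position is [10 / 17 / 14]. Elementwise product with the kernel and sum: 10·1 + 14·3.

52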